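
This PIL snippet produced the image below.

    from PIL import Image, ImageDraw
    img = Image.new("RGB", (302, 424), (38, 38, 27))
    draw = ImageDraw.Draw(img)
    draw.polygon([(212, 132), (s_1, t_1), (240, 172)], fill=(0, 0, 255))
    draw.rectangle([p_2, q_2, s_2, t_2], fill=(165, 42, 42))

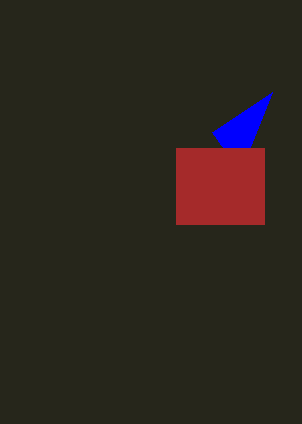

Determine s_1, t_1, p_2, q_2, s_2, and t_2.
s_1 = 272, t_1 = 92, p_2 = 176, q_2 = 148, s_2 = 264, t_2 = 224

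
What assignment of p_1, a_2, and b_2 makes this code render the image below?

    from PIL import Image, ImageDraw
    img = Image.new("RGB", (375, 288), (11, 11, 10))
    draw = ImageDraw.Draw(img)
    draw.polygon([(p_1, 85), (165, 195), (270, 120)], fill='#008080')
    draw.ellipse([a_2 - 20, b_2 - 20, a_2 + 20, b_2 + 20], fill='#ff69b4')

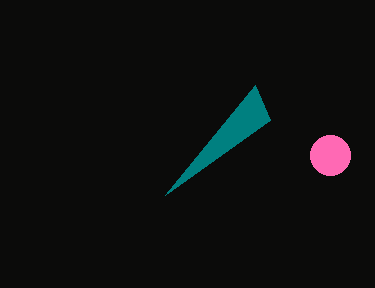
p_1 = 255
a_2 = 330
b_2 = 155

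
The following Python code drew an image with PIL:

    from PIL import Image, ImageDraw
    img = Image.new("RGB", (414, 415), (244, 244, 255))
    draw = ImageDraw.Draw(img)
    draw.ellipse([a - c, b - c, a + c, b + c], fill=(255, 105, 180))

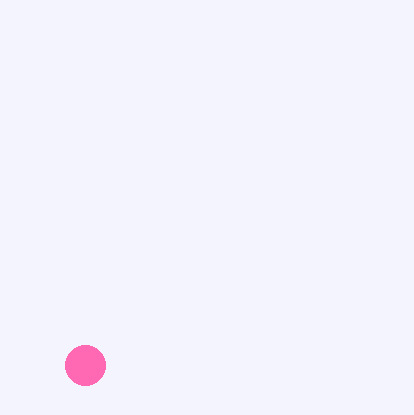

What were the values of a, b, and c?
a = 85; b = 365; c = 20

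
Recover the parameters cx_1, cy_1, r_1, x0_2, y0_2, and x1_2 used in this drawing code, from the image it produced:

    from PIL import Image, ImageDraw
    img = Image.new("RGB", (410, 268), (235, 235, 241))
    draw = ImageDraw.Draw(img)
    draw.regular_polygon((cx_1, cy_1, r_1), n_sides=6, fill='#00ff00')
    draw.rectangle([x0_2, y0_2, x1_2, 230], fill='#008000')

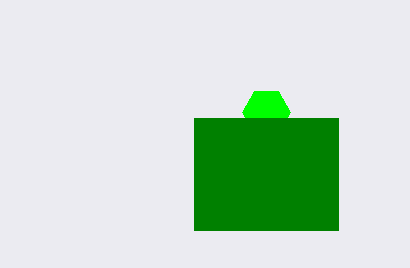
cx_1 = 266; cy_1 = 112; r_1 = 24; x0_2 = 194; y0_2 = 118; x1_2 = 338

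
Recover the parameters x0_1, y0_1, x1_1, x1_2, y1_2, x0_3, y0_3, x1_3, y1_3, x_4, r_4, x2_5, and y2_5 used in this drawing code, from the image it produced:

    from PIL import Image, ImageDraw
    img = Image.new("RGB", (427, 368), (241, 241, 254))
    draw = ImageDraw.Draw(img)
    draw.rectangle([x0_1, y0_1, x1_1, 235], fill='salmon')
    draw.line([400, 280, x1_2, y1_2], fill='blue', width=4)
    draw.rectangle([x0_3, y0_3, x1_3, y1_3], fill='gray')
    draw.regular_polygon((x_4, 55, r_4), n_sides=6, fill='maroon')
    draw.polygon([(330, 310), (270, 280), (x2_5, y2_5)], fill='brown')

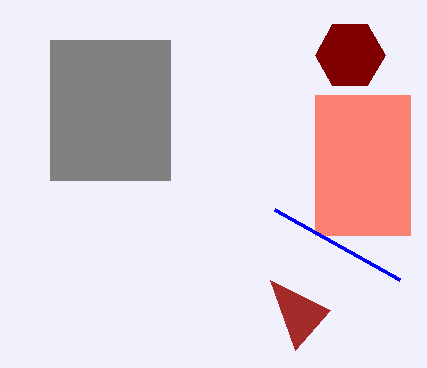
x0_1 = 315
y0_1 = 95
x1_1 = 410
x1_2 = 275
y1_2 = 210
x0_3 = 50
y0_3 = 40
x1_3 = 170
y1_3 = 180
x_4 = 350
r_4 = 35
x2_5 = 295
y2_5 = 350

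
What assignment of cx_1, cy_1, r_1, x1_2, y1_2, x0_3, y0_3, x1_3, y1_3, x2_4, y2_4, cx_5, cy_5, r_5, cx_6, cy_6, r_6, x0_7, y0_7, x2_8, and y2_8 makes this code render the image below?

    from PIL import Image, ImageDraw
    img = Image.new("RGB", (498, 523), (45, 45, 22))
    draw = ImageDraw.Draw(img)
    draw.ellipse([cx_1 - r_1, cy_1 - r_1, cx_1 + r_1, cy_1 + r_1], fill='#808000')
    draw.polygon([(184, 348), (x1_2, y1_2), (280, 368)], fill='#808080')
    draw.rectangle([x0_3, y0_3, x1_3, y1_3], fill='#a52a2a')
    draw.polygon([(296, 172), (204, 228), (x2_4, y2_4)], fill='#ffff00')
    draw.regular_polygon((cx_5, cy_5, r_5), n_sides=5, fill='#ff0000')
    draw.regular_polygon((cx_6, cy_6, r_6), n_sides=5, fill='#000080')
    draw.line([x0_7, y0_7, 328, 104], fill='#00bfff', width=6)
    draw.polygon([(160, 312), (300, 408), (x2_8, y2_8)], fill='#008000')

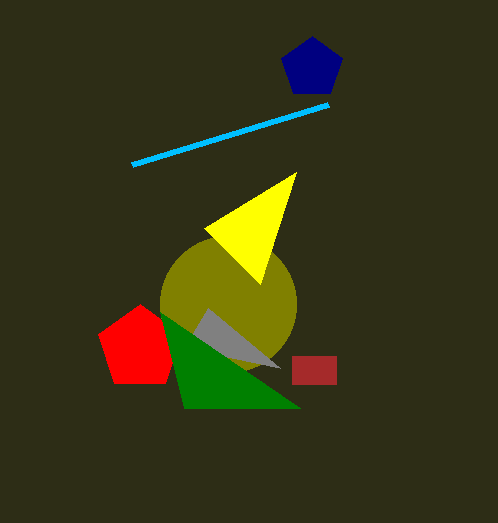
cx_1 = 228
cy_1 = 304
r_1 = 68
x1_2 = 208
y1_2 = 308
x0_3 = 292
y0_3 = 356
x1_3 = 336
y1_3 = 384
x2_4 = 260
y2_4 = 284
cx_5 = 140
cy_5 = 348
r_5 = 44
cx_6 = 312
cy_6 = 68
r_6 = 32
x0_7 = 132
y0_7 = 164
x2_8 = 184
y2_8 = 408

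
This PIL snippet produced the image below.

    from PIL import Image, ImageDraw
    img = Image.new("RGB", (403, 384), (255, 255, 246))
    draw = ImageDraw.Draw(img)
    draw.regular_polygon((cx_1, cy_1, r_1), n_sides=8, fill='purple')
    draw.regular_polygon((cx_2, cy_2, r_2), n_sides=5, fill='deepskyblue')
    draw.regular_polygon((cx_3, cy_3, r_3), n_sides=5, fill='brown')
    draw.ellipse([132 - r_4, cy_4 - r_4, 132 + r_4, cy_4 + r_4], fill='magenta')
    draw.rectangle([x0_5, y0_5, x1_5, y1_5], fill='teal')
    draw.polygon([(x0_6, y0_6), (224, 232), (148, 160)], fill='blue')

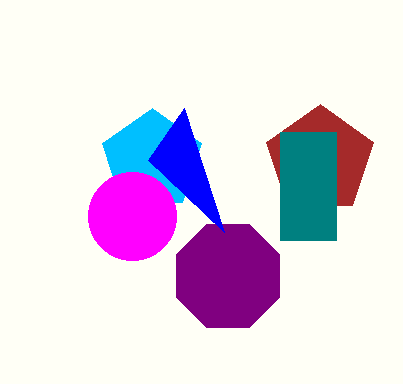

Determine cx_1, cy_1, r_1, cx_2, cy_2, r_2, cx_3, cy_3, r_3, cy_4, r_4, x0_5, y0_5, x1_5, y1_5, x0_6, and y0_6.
cx_1 = 228, cy_1 = 276, r_1 = 56, cx_2 = 152, cy_2 = 160, r_2 = 52, cx_3 = 320, cy_3 = 160, r_3 = 56, cy_4 = 216, r_4 = 44, x0_5 = 280, y0_5 = 132, x1_5 = 336, y1_5 = 240, x0_6 = 184, y0_6 = 108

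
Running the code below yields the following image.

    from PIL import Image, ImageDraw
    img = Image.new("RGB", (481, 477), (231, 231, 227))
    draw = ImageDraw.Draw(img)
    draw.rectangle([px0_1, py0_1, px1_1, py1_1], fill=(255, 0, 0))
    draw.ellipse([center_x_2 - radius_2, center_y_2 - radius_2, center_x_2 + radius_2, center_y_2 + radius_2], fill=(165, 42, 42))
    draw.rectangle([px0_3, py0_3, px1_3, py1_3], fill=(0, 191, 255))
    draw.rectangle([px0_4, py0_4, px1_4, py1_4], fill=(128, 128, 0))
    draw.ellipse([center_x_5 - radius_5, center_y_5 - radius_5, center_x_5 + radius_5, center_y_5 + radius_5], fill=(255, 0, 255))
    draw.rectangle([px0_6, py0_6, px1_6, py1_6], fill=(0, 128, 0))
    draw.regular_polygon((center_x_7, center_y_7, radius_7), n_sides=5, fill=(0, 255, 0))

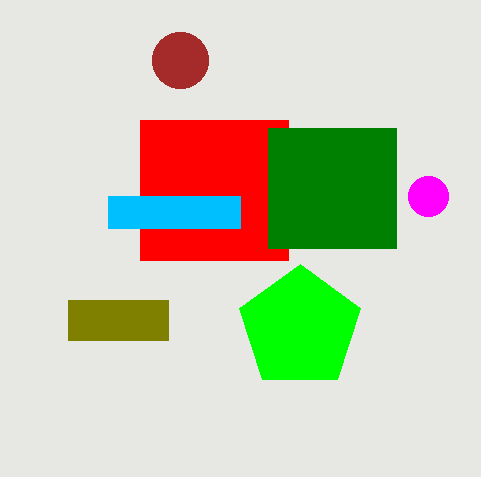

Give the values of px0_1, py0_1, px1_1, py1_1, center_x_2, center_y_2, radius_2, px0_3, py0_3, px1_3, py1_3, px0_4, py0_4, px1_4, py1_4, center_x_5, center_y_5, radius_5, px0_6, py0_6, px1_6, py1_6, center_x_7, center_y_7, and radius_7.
px0_1 = 140; py0_1 = 120; px1_1 = 288; py1_1 = 260; center_x_2 = 180; center_y_2 = 60; radius_2 = 28; px0_3 = 108; py0_3 = 196; px1_3 = 240; py1_3 = 228; px0_4 = 68; py0_4 = 300; px1_4 = 168; py1_4 = 340; center_x_5 = 428; center_y_5 = 196; radius_5 = 20; px0_6 = 268; py0_6 = 128; px1_6 = 396; py1_6 = 248; center_x_7 = 300; center_y_7 = 328; radius_7 = 64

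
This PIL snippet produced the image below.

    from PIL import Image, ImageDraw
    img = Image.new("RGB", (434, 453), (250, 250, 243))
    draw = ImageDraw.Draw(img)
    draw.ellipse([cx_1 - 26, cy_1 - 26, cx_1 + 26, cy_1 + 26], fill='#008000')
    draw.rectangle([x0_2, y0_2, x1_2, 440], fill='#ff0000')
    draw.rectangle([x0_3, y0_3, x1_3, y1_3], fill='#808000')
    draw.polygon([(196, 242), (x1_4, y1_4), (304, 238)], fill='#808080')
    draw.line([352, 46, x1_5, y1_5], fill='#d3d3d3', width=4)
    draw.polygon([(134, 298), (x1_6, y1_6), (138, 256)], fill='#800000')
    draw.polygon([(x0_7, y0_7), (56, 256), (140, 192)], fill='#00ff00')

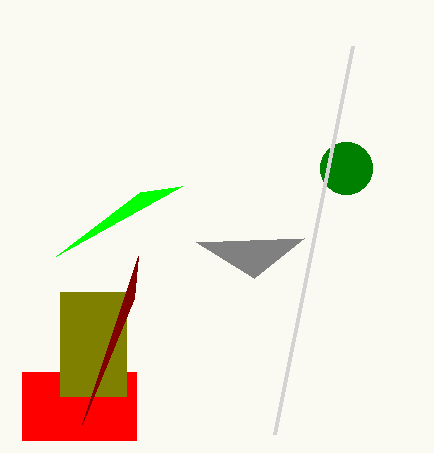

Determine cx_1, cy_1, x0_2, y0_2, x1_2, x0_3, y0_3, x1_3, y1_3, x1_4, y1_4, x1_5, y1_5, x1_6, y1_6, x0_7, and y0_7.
cx_1 = 346; cy_1 = 168; x0_2 = 22; y0_2 = 372; x1_2 = 136; x0_3 = 60; y0_3 = 292; x1_3 = 126; y1_3 = 396; x1_4 = 254; y1_4 = 278; x1_5 = 274; y1_5 = 434; x1_6 = 82; y1_6 = 424; x0_7 = 182; y0_7 = 186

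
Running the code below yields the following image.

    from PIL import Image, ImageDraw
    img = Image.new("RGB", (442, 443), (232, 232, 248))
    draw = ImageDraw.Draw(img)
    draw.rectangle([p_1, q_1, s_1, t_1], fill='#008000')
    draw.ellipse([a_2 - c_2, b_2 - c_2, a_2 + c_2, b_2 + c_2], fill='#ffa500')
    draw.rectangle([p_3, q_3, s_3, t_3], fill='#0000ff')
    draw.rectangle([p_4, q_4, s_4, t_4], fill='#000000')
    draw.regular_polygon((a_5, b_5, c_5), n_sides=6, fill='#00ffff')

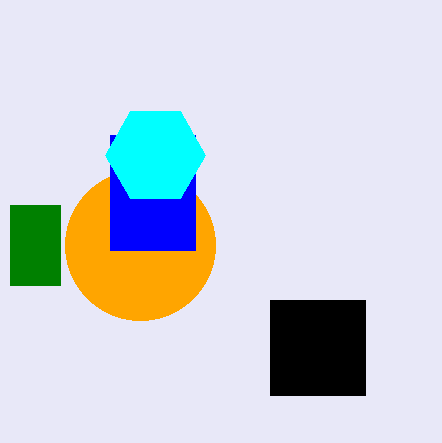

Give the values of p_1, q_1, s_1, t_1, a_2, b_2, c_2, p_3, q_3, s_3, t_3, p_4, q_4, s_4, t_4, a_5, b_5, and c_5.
p_1 = 10
q_1 = 205
s_1 = 60
t_1 = 285
a_2 = 140
b_2 = 245
c_2 = 75
p_3 = 110
q_3 = 135
s_3 = 195
t_3 = 250
p_4 = 270
q_4 = 300
s_4 = 365
t_4 = 395
a_5 = 155
b_5 = 155
c_5 = 50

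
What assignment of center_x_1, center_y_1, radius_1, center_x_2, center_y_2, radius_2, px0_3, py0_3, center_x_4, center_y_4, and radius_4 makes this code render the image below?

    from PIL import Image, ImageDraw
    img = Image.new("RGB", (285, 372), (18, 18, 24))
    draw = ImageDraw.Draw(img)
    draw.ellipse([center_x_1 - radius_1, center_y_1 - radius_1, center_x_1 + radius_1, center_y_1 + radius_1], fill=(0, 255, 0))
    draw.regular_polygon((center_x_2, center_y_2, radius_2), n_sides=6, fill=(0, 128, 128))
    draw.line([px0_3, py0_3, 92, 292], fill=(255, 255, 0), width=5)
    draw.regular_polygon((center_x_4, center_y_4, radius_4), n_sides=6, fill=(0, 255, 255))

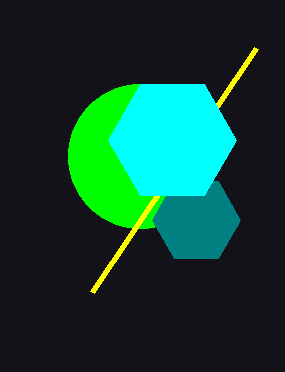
center_x_1 = 140, center_y_1 = 156, radius_1 = 72, center_x_2 = 196, center_y_2 = 220, radius_2 = 44, px0_3 = 256, py0_3 = 48, center_x_4 = 172, center_y_4 = 140, radius_4 = 64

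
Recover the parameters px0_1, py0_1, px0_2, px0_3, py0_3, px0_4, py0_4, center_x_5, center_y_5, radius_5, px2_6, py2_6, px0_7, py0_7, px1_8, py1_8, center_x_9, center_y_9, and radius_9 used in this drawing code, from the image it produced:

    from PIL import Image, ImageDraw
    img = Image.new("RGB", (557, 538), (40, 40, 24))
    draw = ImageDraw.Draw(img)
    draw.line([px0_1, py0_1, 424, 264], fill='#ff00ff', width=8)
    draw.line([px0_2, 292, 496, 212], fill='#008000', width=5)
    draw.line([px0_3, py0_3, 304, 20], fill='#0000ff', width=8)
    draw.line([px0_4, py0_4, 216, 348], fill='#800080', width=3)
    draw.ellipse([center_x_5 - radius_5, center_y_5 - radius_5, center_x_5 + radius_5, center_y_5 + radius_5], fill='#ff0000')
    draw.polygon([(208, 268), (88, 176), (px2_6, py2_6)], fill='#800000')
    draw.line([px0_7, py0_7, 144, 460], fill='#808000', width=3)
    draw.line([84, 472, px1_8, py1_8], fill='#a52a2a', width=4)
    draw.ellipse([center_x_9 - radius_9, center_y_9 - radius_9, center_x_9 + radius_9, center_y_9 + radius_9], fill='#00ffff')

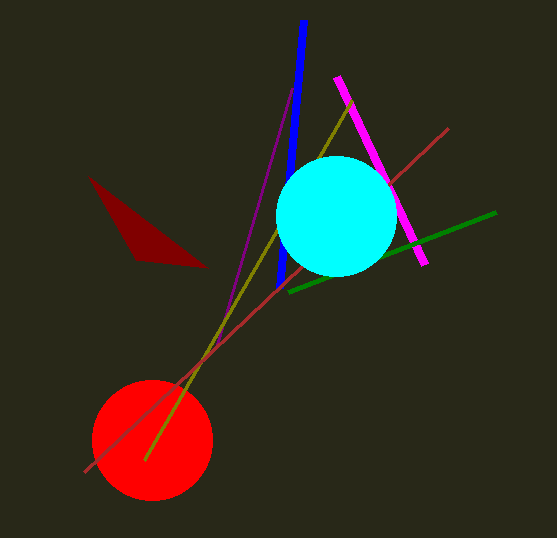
px0_1 = 336, py0_1 = 76, px0_2 = 288, px0_3 = 280, py0_3 = 288, px0_4 = 292, py0_4 = 88, center_x_5 = 152, center_y_5 = 440, radius_5 = 60, px2_6 = 136, py2_6 = 260, px0_7 = 352, py0_7 = 100, px1_8 = 448, py1_8 = 128, center_x_9 = 336, center_y_9 = 216, radius_9 = 60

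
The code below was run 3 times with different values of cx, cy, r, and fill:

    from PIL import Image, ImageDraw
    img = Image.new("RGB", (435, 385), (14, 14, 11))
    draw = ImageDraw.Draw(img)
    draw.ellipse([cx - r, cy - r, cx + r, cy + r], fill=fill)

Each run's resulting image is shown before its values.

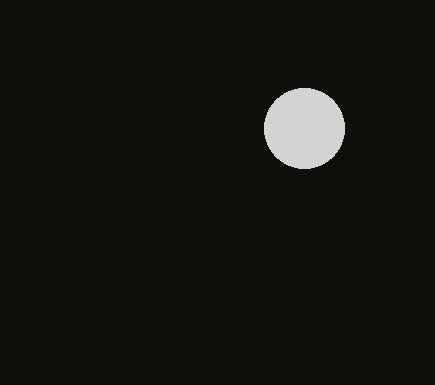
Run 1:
cx = 304
cy = 128
r = 40
fill = 'lightgray'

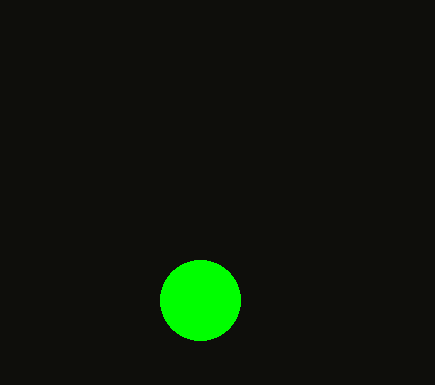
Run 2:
cx = 200, cy = 300, r = 40, fill = 'lime'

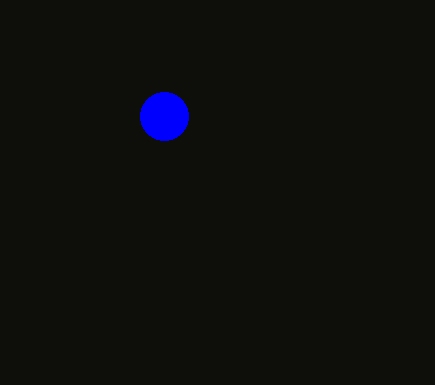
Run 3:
cx = 164
cy = 116
r = 24
fill = 'blue'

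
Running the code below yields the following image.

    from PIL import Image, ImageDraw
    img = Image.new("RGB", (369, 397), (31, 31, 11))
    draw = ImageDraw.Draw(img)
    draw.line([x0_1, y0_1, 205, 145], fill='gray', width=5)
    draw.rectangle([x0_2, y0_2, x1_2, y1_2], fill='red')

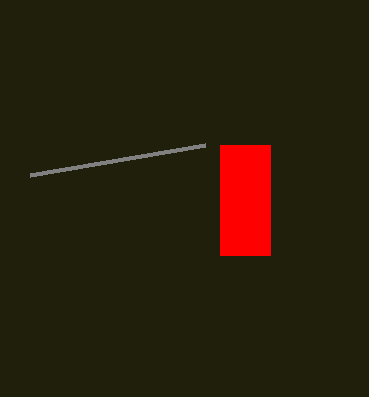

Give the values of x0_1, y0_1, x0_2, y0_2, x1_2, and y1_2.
x0_1 = 30, y0_1 = 175, x0_2 = 220, y0_2 = 145, x1_2 = 270, y1_2 = 255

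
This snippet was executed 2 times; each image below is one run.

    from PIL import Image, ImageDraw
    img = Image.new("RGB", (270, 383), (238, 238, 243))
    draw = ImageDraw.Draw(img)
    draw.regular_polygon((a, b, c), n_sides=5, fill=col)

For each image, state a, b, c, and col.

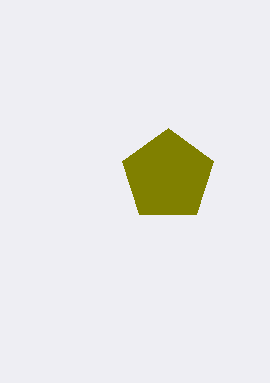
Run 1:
a = 168; b = 176; c = 48; col = 'olive'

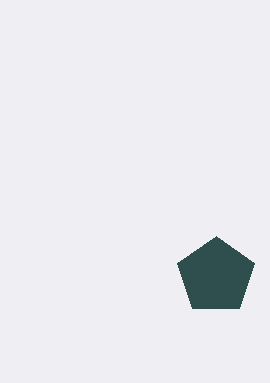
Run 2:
a = 216
b = 276
c = 40
col = 'darkslategray'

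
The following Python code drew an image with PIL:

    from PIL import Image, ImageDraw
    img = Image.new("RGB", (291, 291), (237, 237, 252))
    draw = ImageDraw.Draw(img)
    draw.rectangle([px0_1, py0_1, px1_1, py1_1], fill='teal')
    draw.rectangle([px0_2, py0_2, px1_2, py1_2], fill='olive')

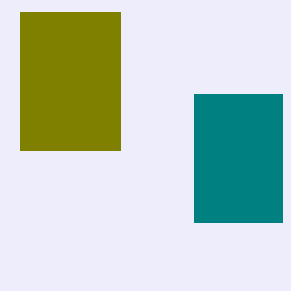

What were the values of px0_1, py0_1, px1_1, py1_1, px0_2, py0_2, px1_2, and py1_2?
px0_1 = 194, py0_1 = 94, px1_1 = 282, py1_1 = 222, px0_2 = 20, py0_2 = 12, px1_2 = 120, py1_2 = 150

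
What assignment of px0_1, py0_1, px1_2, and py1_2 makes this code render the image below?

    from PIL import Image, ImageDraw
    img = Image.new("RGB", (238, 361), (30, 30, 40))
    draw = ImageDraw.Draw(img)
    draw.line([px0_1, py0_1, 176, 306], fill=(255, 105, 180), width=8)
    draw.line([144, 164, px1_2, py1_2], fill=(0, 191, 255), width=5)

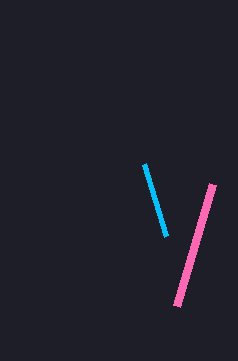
px0_1 = 212; py0_1 = 184; px1_2 = 166; py1_2 = 236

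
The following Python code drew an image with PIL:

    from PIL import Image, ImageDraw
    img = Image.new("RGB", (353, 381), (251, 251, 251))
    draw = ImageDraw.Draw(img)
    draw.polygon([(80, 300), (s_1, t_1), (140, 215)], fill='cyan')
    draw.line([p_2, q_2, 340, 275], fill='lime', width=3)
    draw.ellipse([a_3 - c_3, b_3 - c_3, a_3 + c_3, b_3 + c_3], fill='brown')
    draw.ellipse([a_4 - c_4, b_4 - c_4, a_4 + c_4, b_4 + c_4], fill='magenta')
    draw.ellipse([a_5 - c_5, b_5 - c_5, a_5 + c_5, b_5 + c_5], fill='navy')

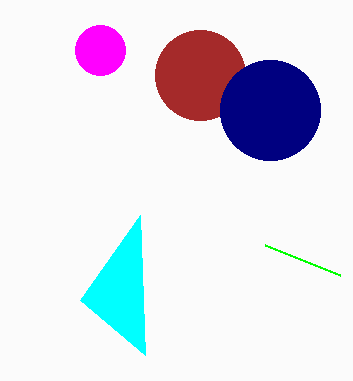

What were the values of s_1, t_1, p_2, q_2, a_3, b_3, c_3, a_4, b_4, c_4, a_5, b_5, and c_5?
s_1 = 145
t_1 = 355
p_2 = 265
q_2 = 245
a_3 = 200
b_3 = 75
c_3 = 45
a_4 = 100
b_4 = 50
c_4 = 25
a_5 = 270
b_5 = 110
c_5 = 50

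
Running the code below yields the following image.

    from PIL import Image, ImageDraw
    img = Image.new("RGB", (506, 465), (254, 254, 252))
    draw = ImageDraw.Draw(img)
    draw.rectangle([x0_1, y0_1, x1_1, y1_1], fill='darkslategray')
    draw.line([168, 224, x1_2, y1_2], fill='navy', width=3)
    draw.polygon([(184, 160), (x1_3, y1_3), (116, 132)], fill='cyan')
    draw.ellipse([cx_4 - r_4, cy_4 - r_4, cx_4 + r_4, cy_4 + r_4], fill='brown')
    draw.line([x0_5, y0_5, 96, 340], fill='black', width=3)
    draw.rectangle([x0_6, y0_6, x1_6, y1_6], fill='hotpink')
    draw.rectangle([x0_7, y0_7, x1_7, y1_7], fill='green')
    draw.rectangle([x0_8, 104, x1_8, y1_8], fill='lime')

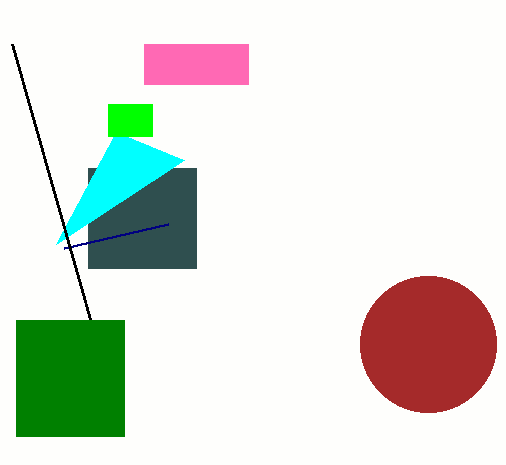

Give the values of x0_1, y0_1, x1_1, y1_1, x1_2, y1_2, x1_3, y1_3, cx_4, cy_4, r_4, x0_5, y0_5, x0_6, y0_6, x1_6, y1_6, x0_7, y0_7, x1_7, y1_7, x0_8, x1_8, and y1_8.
x0_1 = 88; y0_1 = 168; x1_1 = 196; y1_1 = 268; x1_2 = 64; y1_2 = 248; x1_3 = 56; y1_3 = 244; cx_4 = 428; cy_4 = 344; r_4 = 68; x0_5 = 12; y0_5 = 44; x0_6 = 144; y0_6 = 44; x1_6 = 248; y1_6 = 84; x0_7 = 16; y0_7 = 320; x1_7 = 124; y1_7 = 436; x0_8 = 108; x1_8 = 152; y1_8 = 136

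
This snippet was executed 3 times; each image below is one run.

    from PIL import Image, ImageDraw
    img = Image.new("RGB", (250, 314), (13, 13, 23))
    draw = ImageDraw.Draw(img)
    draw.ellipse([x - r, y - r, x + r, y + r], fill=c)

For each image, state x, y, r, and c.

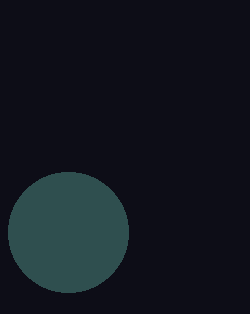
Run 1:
x = 68, y = 232, r = 60, c = 'darkslategray'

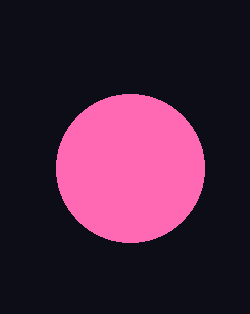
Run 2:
x = 130; y = 168; r = 74; c = 'hotpink'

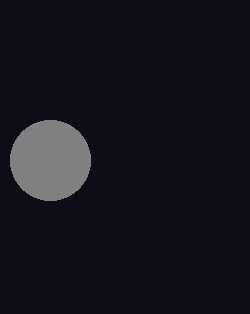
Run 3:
x = 50
y = 160
r = 40
c = 'gray'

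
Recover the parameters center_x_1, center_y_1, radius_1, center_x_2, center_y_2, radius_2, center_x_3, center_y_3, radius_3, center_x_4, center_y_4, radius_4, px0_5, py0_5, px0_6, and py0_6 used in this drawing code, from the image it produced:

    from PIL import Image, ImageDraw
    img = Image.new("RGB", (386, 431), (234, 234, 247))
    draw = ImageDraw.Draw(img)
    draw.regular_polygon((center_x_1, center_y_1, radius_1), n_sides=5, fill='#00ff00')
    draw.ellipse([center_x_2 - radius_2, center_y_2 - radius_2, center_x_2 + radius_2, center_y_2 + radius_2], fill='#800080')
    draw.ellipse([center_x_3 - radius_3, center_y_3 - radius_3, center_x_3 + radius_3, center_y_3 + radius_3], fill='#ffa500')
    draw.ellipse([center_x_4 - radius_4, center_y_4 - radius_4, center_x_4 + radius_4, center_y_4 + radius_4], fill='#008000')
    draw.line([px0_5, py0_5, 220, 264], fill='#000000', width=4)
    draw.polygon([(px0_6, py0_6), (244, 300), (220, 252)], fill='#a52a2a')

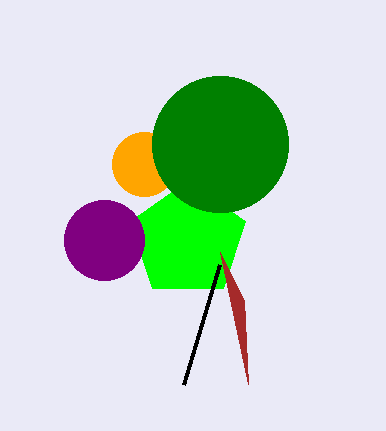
center_x_1 = 188
center_y_1 = 240
radius_1 = 60
center_x_2 = 104
center_y_2 = 240
radius_2 = 40
center_x_3 = 144
center_y_3 = 164
radius_3 = 32
center_x_4 = 220
center_y_4 = 144
radius_4 = 68
px0_5 = 184
py0_5 = 384
px0_6 = 248
py0_6 = 384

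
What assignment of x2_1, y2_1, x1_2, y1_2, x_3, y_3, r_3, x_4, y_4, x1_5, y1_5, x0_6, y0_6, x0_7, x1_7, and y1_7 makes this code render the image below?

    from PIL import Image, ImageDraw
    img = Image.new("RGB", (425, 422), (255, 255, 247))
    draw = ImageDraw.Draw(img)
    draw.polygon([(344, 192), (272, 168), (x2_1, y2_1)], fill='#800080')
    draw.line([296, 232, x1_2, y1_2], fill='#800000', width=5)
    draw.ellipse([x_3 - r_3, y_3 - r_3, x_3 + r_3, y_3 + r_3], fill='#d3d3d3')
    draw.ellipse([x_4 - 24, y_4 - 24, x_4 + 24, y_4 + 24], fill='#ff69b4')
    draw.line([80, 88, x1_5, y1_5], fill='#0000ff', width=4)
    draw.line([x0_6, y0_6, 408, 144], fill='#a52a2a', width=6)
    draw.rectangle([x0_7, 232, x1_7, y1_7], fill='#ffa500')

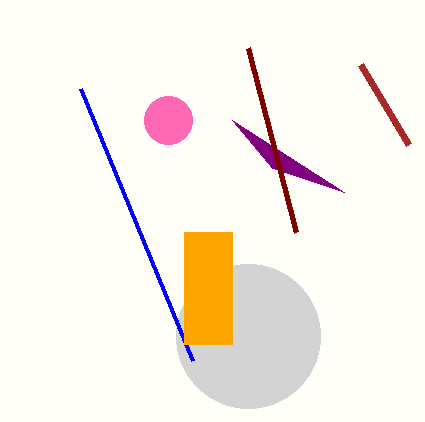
x2_1 = 232; y2_1 = 120; x1_2 = 248; y1_2 = 48; x_3 = 248; y_3 = 336; r_3 = 72; x_4 = 168; y_4 = 120; x1_5 = 192; y1_5 = 360; x0_6 = 360; y0_6 = 64; x0_7 = 184; x1_7 = 232; y1_7 = 344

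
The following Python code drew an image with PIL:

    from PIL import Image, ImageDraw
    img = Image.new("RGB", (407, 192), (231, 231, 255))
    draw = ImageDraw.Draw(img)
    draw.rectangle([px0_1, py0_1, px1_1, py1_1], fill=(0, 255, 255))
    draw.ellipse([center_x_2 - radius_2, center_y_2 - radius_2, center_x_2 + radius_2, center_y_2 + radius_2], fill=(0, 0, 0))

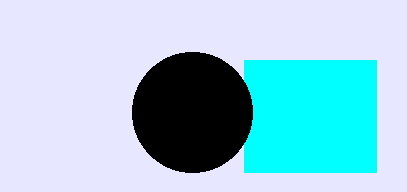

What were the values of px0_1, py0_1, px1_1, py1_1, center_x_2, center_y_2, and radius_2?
px0_1 = 244; py0_1 = 60; px1_1 = 376; py1_1 = 172; center_x_2 = 192; center_y_2 = 112; radius_2 = 60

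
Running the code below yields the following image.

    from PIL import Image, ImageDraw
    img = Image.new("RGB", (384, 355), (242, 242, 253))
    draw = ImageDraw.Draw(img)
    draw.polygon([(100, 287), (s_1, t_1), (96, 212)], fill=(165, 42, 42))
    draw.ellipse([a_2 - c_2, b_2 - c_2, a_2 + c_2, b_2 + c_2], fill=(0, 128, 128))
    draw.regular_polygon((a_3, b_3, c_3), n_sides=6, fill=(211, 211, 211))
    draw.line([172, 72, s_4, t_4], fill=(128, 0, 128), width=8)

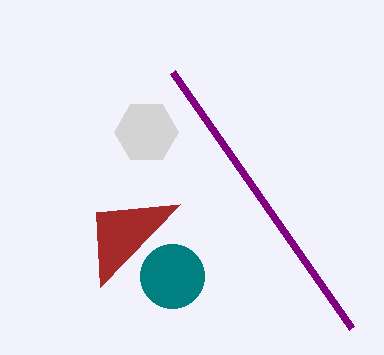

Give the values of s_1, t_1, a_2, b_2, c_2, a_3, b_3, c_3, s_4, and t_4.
s_1 = 180, t_1 = 204, a_2 = 172, b_2 = 276, c_2 = 32, a_3 = 146, b_3 = 132, c_3 = 32, s_4 = 351, t_4 = 328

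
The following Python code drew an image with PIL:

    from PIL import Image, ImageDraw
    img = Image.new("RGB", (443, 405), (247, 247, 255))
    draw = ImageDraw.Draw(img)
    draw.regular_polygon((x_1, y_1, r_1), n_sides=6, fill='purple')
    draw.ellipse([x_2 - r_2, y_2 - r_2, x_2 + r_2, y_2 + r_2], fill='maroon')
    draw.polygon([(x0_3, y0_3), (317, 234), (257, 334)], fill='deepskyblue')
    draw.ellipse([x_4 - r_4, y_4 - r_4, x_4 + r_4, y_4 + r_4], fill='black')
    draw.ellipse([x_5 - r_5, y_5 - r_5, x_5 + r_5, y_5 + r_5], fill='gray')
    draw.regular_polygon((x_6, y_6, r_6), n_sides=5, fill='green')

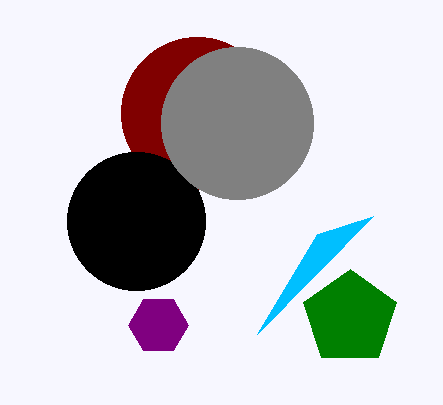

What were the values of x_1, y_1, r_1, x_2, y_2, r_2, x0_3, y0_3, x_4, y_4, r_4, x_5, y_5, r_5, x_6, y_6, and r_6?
x_1 = 158; y_1 = 325; r_1 = 30; x_2 = 197; y_2 = 113; r_2 = 76; x0_3 = 373; y0_3 = 216; x_4 = 136; y_4 = 221; r_4 = 69; x_5 = 237; y_5 = 123; r_5 = 76; x_6 = 350; y_6 = 318; r_6 = 49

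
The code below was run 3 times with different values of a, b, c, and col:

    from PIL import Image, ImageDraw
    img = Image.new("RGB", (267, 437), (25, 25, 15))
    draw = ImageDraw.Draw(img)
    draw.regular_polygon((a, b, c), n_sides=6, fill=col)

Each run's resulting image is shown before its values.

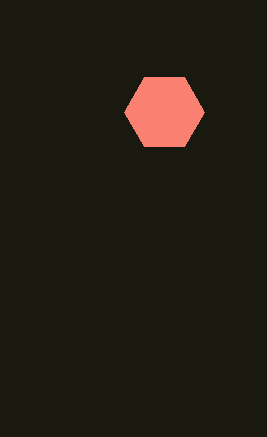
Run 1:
a = 164, b = 112, c = 40, col = 'salmon'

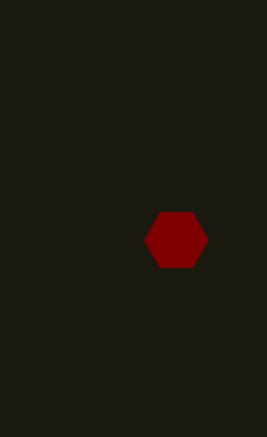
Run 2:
a = 176
b = 240
c = 32
col = 'maroon'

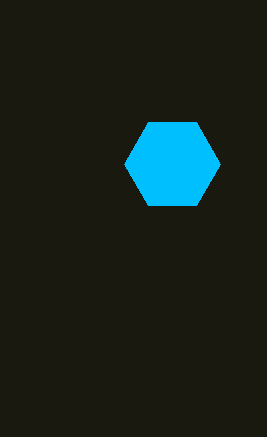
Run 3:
a = 172, b = 164, c = 48, col = 'deepskyblue'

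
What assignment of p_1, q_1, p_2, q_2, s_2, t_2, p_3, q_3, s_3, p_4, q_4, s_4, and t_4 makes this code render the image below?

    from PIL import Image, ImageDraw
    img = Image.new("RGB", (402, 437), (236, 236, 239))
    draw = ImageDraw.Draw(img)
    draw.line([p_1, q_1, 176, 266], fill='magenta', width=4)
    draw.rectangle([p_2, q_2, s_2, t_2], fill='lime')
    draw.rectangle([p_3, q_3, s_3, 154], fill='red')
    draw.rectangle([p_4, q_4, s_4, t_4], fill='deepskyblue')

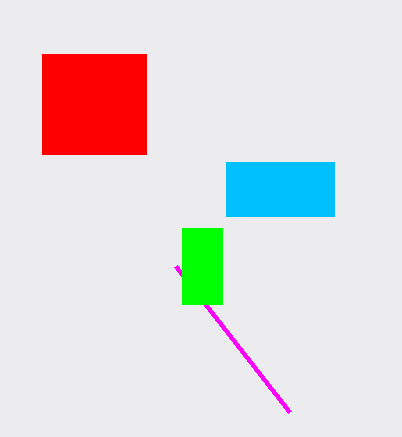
p_1 = 290, q_1 = 412, p_2 = 182, q_2 = 228, s_2 = 222, t_2 = 304, p_3 = 42, q_3 = 54, s_3 = 146, p_4 = 226, q_4 = 162, s_4 = 334, t_4 = 216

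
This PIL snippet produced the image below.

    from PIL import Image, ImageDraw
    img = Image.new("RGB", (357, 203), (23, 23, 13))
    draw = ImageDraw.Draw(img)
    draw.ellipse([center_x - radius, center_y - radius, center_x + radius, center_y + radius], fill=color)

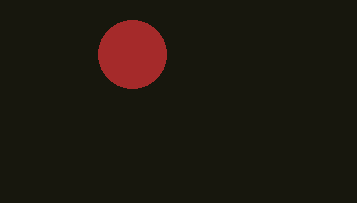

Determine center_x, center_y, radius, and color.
center_x = 132
center_y = 54
radius = 34
color = 'brown'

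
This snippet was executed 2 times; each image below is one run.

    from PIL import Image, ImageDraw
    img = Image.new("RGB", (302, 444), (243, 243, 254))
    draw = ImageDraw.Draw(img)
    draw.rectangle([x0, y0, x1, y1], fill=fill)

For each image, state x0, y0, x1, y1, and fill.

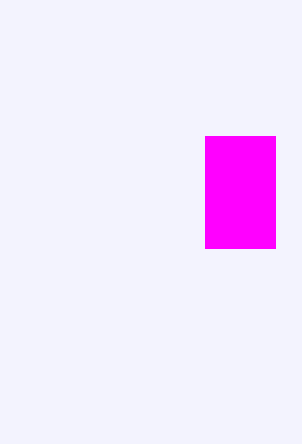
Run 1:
x0 = 205, y0 = 136, x1 = 275, y1 = 248, fill = 'magenta'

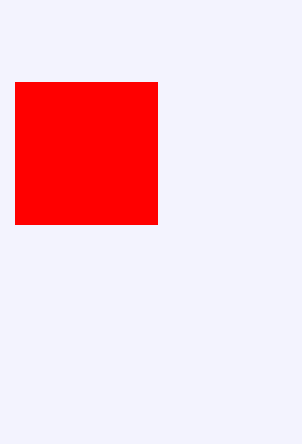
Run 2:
x0 = 15
y0 = 82
x1 = 157
y1 = 224
fill = 'red'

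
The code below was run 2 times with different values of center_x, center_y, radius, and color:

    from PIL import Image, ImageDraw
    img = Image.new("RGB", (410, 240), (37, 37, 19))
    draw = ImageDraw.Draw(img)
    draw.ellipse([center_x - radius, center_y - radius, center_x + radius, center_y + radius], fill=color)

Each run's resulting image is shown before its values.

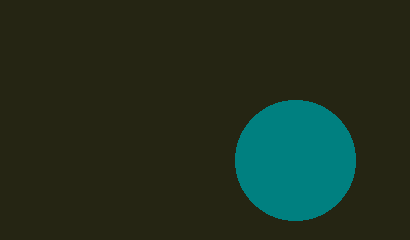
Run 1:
center_x = 295; center_y = 160; radius = 60; color = 'teal'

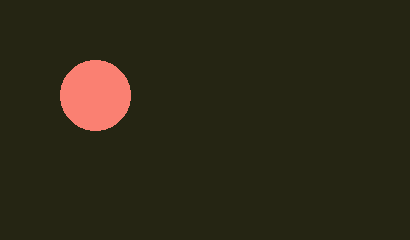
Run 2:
center_x = 95, center_y = 95, radius = 35, color = 'salmon'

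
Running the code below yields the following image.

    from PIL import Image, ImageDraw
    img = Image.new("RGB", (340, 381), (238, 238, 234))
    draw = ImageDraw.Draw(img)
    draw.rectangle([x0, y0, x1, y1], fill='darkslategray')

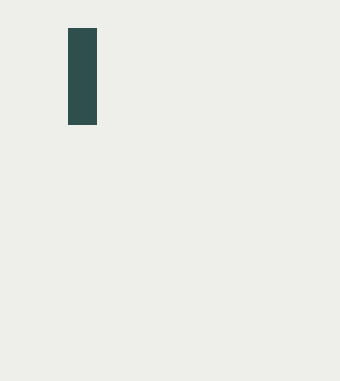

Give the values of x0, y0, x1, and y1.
x0 = 68
y0 = 28
x1 = 96
y1 = 124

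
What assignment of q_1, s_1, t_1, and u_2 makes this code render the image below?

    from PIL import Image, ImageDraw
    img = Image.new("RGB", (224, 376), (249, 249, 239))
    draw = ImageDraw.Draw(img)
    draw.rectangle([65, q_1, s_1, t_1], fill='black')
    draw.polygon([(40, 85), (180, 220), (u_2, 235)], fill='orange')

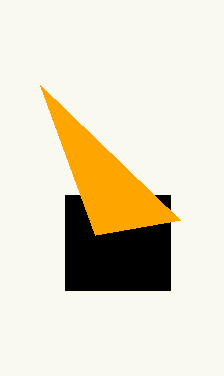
q_1 = 195
s_1 = 170
t_1 = 290
u_2 = 95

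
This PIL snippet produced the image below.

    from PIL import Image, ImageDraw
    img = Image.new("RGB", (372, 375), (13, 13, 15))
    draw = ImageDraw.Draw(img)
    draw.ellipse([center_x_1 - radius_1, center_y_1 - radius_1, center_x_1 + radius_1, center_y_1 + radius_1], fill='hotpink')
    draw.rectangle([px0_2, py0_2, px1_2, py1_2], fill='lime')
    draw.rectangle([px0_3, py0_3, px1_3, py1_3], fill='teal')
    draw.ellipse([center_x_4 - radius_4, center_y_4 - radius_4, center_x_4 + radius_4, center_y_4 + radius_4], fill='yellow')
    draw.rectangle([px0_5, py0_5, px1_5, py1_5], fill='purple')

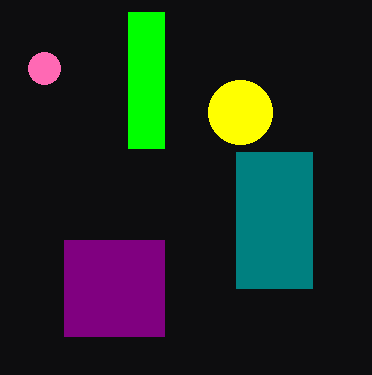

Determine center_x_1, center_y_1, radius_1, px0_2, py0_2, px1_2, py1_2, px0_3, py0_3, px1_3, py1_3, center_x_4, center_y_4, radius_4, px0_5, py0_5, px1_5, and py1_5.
center_x_1 = 44, center_y_1 = 68, radius_1 = 16, px0_2 = 128, py0_2 = 12, px1_2 = 164, py1_2 = 148, px0_3 = 236, py0_3 = 152, px1_3 = 312, py1_3 = 288, center_x_4 = 240, center_y_4 = 112, radius_4 = 32, px0_5 = 64, py0_5 = 240, px1_5 = 164, py1_5 = 336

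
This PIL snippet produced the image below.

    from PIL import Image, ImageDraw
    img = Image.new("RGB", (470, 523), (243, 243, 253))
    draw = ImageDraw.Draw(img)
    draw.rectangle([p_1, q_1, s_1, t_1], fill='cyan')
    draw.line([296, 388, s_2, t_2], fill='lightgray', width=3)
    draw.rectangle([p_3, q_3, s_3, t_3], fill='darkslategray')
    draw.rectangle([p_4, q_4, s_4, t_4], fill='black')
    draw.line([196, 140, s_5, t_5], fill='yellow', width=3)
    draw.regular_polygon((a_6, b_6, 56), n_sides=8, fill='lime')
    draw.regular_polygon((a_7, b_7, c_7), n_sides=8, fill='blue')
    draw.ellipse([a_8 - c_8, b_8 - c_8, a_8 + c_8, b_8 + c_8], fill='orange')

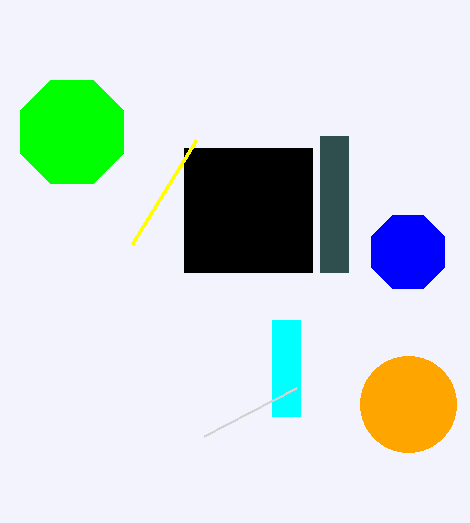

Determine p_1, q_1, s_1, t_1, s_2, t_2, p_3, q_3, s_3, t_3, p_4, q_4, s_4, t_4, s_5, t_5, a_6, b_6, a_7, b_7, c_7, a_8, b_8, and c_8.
p_1 = 272; q_1 = 320; s_1 = 300; t_1 = 416; s_2 = 204; t_2 = 436; p_3 = 320; q_3 = 136; s_3 = 348; t_3 = 272; p_4 = 184; q_4 = 148; s_4 = 312; t_4 = 272; s_5 = 132; t_5 = 244; a_6 = 72; b_6 = 132; a_7 = 408; b_7 = 252; c_7 = 40; a_8 = 408; b_8 = 404; c_8 = 48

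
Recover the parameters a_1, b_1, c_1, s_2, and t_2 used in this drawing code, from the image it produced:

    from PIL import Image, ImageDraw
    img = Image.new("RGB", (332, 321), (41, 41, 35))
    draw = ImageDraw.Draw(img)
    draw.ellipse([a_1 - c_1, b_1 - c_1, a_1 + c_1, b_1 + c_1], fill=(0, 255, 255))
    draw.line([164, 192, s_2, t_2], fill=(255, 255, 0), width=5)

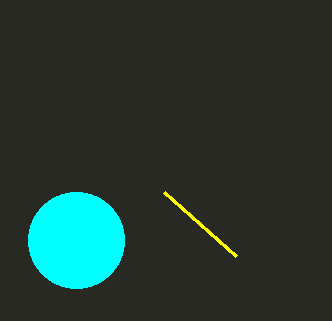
a_1 = 76
b_1 = 240
c_1 = 48
s_2 = 236
t_2 = 256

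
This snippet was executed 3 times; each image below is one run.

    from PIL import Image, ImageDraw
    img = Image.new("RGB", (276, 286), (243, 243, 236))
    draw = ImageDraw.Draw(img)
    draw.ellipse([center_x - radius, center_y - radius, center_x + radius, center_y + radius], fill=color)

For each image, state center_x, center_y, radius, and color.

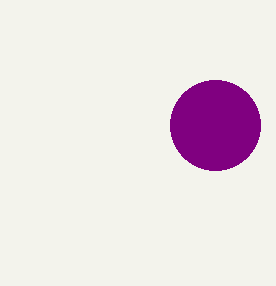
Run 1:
center_x = 215; center_y = 125; radius = 45; color = 'purple'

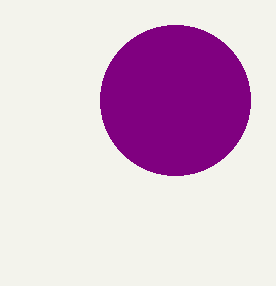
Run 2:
center_x = 175; center_y = 100; radius = 75; color = 'purple'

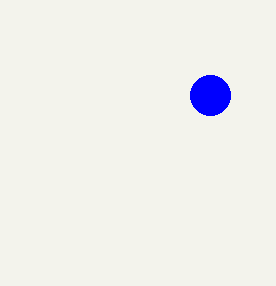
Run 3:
center_x = 210
center_y = 95
radius = 20
color = 'blue'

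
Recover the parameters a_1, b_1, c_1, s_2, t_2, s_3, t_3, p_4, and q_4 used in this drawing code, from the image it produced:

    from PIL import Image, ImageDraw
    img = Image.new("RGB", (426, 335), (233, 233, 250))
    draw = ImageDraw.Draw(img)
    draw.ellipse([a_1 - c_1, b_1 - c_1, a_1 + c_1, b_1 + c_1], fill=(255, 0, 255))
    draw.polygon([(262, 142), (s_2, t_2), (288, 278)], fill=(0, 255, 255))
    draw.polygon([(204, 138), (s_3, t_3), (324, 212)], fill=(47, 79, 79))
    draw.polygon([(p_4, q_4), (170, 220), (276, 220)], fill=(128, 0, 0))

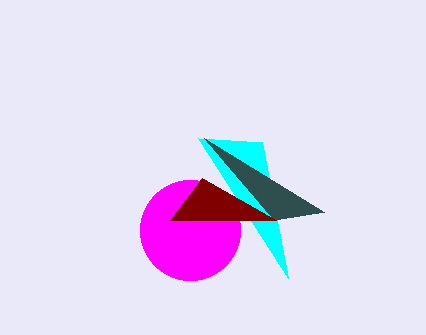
a_1 = 190
b_1 = 230
c_1 = 50
s_2 = 198
t_2 = 138
s_3 = 274
t_3 = 220
p_4 = 202
q_4 = 178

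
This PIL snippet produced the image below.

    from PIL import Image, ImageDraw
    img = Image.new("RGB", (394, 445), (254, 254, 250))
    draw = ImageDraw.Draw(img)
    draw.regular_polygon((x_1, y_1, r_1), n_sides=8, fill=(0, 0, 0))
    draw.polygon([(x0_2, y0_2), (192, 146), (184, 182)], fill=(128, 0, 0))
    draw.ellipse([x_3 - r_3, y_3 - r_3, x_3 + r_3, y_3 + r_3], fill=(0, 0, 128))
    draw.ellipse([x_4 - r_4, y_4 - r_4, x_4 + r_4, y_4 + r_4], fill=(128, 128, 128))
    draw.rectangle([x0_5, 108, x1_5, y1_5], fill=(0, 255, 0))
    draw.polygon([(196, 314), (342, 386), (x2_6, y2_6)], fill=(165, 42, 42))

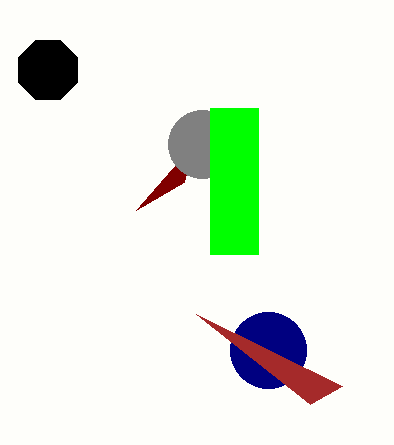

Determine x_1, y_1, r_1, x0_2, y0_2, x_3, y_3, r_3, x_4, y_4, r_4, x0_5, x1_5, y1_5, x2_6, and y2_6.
x_1 = 48
y_1 = 70
r_1 = 32
x0_2 = 136
y0_2 = 210
x_3 = 268
y_3 = 350
r_3 = 38
x_4 = 202
y_4 = 144
r_4 = 34
x0_5 = 210
x1_5 = 258
y1_5 = 254
x2_6 = 310
y2_6 = 404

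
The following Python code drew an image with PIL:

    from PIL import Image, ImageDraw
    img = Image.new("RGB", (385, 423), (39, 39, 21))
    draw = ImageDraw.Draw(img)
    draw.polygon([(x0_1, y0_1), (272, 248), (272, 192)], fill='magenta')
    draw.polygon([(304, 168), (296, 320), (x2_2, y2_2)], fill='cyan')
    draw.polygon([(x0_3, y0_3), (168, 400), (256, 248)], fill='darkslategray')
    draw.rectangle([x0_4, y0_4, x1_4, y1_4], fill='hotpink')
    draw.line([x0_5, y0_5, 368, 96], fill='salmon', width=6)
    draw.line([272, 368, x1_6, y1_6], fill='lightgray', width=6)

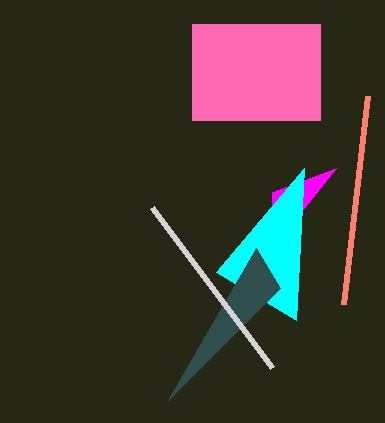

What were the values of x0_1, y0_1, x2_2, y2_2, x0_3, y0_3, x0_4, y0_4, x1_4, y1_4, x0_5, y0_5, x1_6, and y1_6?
x0_1 = 336
y0_1 = 168
x2_2 = 216
y2_2 = 272
x0_3 = 280
y0_3 = 288
x0_4 = 192
y0_4 = 24
x1_4 = 320
y1_4 = 120
x0_5 = 344
y0_5 = 304
x1_6 = 152
y1_6 = 208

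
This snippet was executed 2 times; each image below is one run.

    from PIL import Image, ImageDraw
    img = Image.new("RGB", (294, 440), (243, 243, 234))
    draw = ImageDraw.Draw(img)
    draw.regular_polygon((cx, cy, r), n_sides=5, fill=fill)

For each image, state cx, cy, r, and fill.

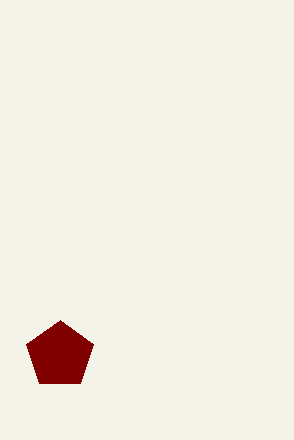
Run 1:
cx = 60
cy = 355
r = 35
fill = 'maroon'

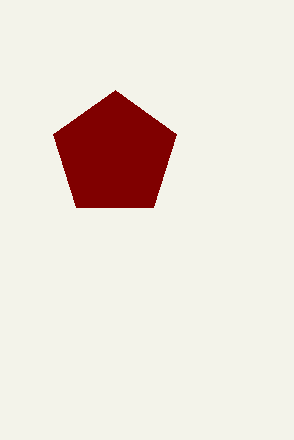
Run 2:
cx = 115, cy = 155, r = 65, fill = 'maroon'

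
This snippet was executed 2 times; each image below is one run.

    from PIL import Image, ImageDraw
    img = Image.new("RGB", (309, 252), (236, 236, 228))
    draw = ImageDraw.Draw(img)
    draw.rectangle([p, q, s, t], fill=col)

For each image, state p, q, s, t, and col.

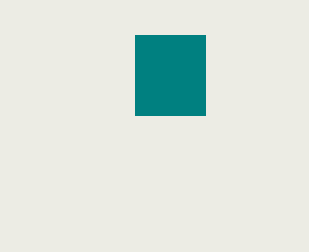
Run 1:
p = 135, q = 35, s = 205, t = 115, col = 'teal'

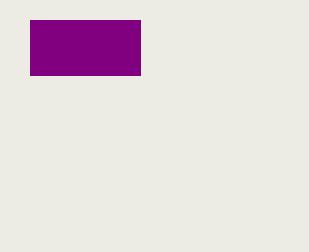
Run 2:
p = 30
q = 20
s = 140
t = 75
col = 'purple'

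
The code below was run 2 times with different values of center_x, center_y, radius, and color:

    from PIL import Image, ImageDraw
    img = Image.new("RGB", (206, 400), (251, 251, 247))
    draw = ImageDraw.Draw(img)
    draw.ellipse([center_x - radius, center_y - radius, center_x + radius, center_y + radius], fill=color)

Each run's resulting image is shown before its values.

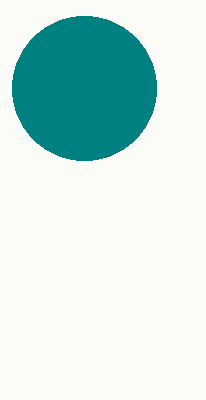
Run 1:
center_x = 84; center_y = 88; radius = 72; color = 'teal'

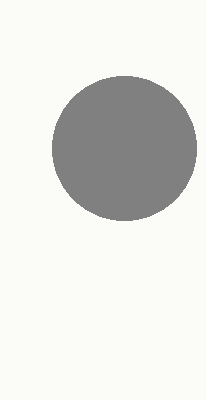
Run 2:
center_x = 124
center_y = 148
radius = 72
color = 'gray'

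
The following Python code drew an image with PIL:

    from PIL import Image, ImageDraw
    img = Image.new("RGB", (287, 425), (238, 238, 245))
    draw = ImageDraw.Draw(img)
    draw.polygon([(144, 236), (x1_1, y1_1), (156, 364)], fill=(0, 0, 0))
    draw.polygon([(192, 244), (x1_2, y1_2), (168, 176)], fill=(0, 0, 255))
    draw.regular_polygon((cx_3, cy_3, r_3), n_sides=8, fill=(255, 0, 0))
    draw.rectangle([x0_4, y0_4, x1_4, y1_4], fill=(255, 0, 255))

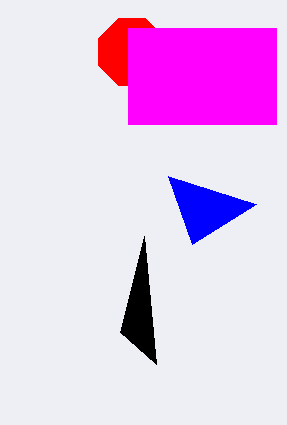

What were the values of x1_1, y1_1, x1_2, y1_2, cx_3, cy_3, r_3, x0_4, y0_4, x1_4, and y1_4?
x1_1 = 120, y1_1 = 332, x1_2 = 256, y1_2 = 204, cx_3 = 132, cy_3 = 52, r_3 = 36, x0_4 = 128, y0_4 = 28, x1_4 = 276, y1_4 = 124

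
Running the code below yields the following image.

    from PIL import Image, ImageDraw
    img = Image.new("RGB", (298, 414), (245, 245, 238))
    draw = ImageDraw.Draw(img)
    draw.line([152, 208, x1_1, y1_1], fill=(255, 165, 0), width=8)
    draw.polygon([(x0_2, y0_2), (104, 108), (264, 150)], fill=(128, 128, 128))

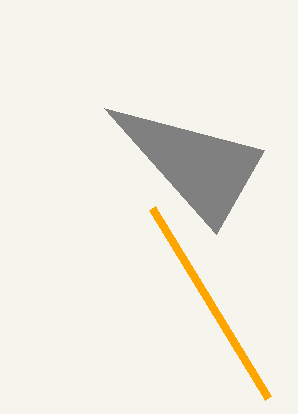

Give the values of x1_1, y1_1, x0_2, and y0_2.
x1_1 = 268, y1_1 = 398, x0_2 = 216, y0_2 = 234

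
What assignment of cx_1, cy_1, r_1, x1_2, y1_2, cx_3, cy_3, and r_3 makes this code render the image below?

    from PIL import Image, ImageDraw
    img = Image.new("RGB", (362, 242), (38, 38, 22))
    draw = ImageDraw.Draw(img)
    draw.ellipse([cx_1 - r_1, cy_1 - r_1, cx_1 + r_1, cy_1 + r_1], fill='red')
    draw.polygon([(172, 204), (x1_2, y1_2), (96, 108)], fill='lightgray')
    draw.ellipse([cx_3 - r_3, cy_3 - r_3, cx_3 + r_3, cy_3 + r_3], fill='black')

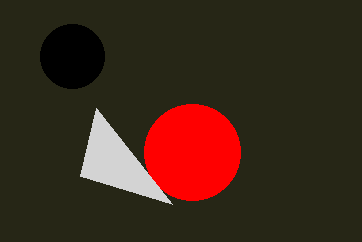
cx_1 = 192; cy_1 = 152; r_1 = 48; x1_2 = 80; y1_2 = 176; cx_3 = 72; cy_3 = 56; r_3 = 32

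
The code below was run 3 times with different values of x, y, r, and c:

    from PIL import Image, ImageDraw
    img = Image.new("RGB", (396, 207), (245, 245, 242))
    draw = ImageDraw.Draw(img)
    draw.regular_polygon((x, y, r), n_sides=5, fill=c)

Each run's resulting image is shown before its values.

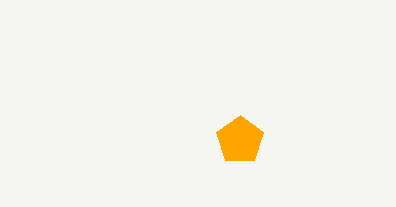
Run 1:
x = 240
y = 140
r = 25
c = 'orange'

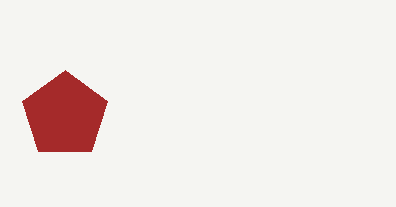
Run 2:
x = 65
y = 115
r = 45
c = 'brown'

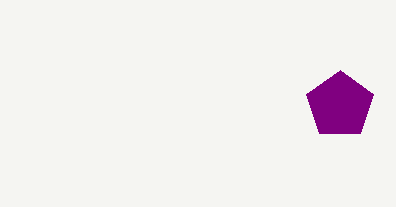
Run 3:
x = 340; y = 105; r = 35; c = 'purple'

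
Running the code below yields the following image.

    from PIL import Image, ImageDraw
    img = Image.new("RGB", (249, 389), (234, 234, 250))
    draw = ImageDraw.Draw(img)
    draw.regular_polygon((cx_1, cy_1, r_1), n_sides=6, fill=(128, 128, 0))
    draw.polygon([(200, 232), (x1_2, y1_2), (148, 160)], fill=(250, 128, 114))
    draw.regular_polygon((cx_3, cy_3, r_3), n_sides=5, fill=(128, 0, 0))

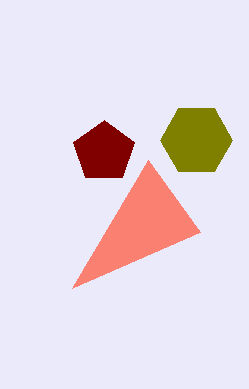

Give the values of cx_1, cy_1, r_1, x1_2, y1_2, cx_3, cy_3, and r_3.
cx_1 = 196, cy_1 = 140, r_1 = 36, x1_2 = 72, y1_2 = 288, cx_3 = 104, cy_3 = 152, r_3 = 32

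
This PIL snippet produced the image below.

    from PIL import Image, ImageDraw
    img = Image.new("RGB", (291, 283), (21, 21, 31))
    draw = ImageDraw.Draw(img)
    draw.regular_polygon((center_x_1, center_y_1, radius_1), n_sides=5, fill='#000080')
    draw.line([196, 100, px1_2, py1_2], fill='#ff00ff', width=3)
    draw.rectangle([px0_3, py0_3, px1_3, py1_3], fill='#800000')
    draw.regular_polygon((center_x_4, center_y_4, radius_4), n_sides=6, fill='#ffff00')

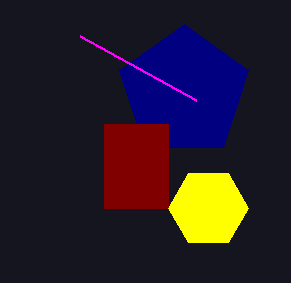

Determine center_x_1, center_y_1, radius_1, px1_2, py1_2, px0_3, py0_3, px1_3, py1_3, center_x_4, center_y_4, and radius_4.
center_x_1 = 184; center_y_1 = 92; radius_1 = 68; px1_2 = 80; py1_2 = 36; px0_3 = 104; py0_3 = 124; px1_3 = 168; py1_3 = 208; center_x_4 = 208; center_y_4 = 208; radius_4 = 40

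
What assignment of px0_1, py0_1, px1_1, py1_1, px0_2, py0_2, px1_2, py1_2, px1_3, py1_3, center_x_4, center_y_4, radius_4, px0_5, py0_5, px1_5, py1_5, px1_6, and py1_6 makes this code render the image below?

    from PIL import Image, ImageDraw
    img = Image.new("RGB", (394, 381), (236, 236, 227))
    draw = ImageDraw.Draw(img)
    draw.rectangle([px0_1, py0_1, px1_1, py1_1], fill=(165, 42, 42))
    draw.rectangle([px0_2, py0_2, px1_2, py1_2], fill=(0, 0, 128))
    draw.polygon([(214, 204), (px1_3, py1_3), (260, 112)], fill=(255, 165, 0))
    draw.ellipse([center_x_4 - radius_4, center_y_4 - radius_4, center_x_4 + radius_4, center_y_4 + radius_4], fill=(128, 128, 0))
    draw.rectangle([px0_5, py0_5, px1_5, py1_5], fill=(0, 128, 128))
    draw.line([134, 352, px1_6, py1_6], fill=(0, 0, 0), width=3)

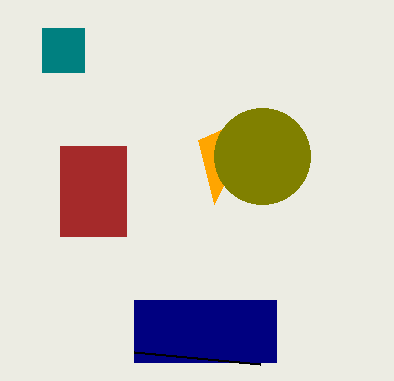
px0_1 = 60, py0_1 = 146, px1_1 = 126, py1_1 = 236, px0_2 = 134, py0_2 = 300, px1_2 = 276, py1_2 = 362, px1_3 = 198, py1_3 = 140, center_x_4 = 262, center_y_4 = 156, radius_4 = 48, px0_5 = 42, py0_5 = 28, px1_5 = 84, py1_5 = 72, px1_6 = 260, py1_6 = 364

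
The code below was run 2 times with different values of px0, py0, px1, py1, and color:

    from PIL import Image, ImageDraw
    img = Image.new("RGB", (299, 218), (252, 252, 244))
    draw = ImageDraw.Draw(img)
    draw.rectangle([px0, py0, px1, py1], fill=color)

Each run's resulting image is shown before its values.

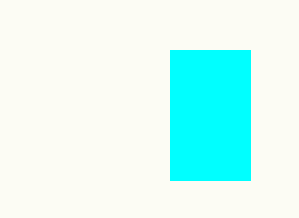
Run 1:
px0 = 170, py0 = 50, px1 = 250, py1 = 180, color = 'cyan'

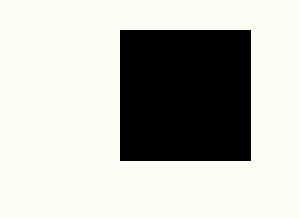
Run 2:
px0 = 120
py0 = 30
px1 = 250
py1 = 160
color = 'black'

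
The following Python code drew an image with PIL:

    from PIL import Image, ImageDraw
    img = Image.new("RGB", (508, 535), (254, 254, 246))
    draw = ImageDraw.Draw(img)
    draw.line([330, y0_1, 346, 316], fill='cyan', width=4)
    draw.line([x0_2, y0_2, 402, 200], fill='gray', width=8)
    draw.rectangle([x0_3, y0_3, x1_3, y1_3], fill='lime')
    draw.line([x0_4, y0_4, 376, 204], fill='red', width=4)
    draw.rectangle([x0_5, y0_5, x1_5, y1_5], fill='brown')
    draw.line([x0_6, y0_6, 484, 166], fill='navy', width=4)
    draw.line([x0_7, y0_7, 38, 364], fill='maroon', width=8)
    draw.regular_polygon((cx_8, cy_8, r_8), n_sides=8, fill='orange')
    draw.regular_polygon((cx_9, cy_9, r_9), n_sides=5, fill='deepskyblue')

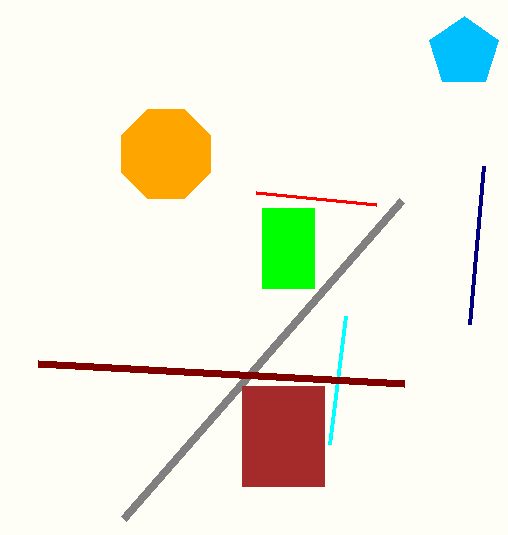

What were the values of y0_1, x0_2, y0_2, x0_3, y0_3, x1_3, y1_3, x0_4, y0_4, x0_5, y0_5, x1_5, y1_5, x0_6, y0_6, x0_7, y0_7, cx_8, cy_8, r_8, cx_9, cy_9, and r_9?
y0_1 = 444
x0_2 = 124
y0_2 = 518
x0_3 = 262
y0_3 = 208
x1_3 = 314
y1_3 = 288
x0_4 = 256
y0_4 = 192
x0_5 = 242
y0_5 = 386
x1_5 = 324
y1_5 = 486
x0_6 = 470
y0_6 = 324
x0_7 = 404
y0_7 = 384
cx_8 = 166
cy_8 = 154
r_8 = 48
cx_9 = 464
cy_9 = 52
r_9 = 36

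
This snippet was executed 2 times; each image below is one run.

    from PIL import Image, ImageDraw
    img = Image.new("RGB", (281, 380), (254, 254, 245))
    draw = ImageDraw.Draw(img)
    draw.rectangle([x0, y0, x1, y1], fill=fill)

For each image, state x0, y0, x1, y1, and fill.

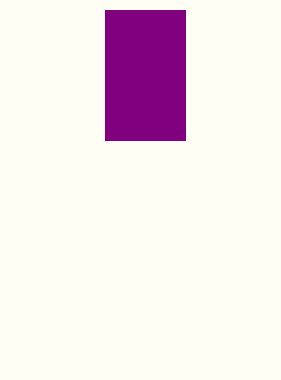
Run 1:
x0 = 105; y0 = 10; x1 = 185; y1 = 140; fill = 'purple'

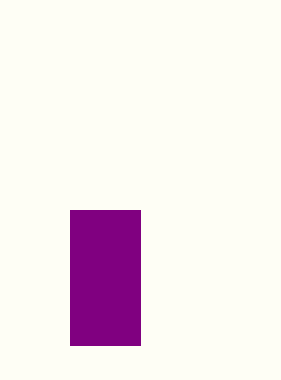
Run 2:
x0 = 70; y0 = 210; x1 = 140; y1 = 345; fill = 'purple'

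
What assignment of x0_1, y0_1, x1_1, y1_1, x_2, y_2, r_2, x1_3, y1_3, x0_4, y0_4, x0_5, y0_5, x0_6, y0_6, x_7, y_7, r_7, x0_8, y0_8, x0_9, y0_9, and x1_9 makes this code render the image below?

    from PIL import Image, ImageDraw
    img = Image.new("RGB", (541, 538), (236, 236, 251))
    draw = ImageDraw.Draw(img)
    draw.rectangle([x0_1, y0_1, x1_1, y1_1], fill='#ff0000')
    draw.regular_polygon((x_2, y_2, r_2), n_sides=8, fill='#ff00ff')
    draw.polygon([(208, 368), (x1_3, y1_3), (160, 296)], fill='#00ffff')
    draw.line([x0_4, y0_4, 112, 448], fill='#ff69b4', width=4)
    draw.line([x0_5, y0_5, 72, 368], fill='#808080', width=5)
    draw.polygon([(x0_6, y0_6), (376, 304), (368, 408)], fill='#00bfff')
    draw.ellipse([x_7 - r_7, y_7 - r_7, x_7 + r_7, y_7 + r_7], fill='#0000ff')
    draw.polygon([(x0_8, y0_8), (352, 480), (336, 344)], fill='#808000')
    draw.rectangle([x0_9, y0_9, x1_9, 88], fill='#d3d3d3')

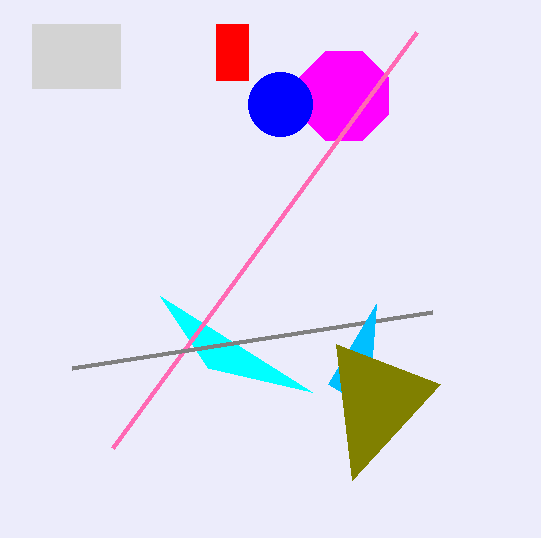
x0_1 = 216, y0_1 = 24, x1_1 = 248, y1_1 = 80, x_2 = 344, y_2 = 96, r_2 = 48, x1_3 = 312, y1_3 = 392, x0_4 = 416, y0_4 = 32, x0_5 = 432, y0_5 = 312, x0_6 = 328, y0_6 = 384, x_7 = 280, y_7 = 104, r_7 = 32, x0_8 = 440, y0_8 = 384, x0_9 = 32, y0_9 = 24, x1_9 = 120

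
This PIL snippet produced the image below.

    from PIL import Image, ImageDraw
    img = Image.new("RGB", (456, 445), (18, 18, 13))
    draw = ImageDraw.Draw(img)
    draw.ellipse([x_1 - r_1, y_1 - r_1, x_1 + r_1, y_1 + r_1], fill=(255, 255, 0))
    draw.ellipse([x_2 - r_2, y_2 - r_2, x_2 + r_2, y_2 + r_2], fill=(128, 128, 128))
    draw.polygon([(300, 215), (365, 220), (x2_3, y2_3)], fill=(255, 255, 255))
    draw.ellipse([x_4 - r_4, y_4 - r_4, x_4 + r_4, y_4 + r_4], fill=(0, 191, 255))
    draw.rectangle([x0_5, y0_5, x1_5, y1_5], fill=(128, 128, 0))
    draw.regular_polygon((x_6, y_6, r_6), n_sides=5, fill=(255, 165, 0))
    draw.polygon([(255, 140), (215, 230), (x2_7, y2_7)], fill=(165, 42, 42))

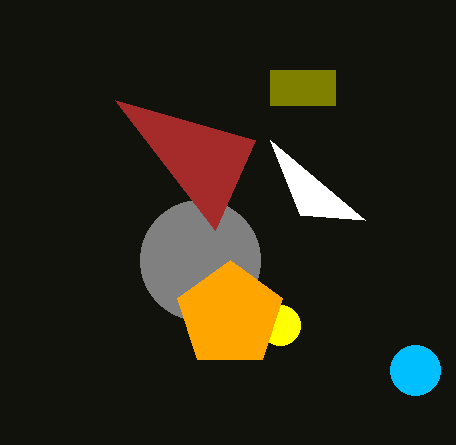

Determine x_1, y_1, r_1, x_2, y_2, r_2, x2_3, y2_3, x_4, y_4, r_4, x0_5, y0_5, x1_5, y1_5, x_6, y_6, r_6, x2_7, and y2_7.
x_1 = 280, y_1 = 325, r_1 = 20, x_2 = 200, y_2 = 260, r_2 = 60, x2_3 = 270, y2_3 = 140, x_4 = 415, y_4 = 370, r_4 = 25, x0_5 = 270, y0_5 = 70, x1_5 = 335, y1_5 = 105, x_6 = 230, y_6 = 315, r_6 = 55, x2_7 = 115, y2_7 = 100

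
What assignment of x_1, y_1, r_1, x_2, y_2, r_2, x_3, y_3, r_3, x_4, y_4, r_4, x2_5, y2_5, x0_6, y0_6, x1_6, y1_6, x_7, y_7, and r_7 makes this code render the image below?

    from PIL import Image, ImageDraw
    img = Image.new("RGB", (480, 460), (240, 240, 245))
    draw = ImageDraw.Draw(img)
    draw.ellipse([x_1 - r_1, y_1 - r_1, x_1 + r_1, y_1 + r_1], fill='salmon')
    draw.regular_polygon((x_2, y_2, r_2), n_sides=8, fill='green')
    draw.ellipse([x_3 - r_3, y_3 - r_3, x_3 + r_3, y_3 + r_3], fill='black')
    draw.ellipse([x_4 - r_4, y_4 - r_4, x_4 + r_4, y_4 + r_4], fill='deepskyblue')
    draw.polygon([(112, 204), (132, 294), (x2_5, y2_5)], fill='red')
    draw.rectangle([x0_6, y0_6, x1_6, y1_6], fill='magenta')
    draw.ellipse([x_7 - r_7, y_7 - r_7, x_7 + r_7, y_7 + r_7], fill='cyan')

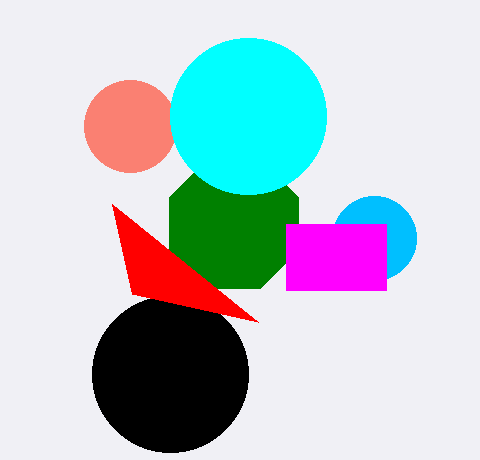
x_1 = 130, y_1 = 126, r_1 = 46, x_2 = 234, y_2 = 224, r_2 = 70, x_3 = 170, y_3 = 374, r_3 = 78, x_4 = 374, y_4 = 238, r_4 = 42, x2_5 = 258, y2_5 = 322, x0_6 = 286, y0_6 = 224, x1_6 = 386, y1_6 = 290, x_7 = 248, y_7 = 116, r_7 = 78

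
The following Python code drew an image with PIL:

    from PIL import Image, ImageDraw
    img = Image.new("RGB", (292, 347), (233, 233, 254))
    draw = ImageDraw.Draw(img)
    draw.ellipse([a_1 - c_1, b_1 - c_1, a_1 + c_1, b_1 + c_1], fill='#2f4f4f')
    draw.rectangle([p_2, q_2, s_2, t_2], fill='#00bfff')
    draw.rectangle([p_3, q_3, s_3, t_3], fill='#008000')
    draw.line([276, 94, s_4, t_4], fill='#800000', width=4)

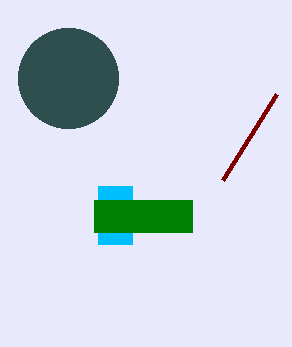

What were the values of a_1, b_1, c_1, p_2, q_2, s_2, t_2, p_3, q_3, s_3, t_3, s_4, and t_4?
a_1 = 68, b_1 = 78, c_1 = 50, p_2 = 98, q_2 = 186, s_2 = 132, t_2 = 244, p_3 = 94, q_3 = 200, s_3 = 192, t_3 = 232, s_4 = 222, t_4 = 180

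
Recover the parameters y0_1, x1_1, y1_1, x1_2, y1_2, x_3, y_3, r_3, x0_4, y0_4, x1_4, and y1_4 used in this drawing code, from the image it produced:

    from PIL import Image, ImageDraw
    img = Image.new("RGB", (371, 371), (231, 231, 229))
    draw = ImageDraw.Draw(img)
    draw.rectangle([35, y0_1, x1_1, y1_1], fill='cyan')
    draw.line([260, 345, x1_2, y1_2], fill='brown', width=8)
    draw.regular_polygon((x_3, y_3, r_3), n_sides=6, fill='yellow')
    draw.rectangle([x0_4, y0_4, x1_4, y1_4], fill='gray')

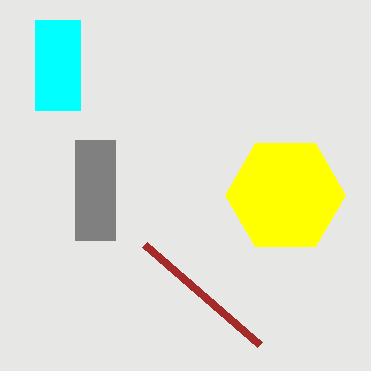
y0_1 = 20, x1_1 = 80, y1_1 = 110, x1_2 = 145, y1_2 = 245, x_3 = 285, y_3 = 195, r_3 = 60, x0_4 = 75, y0_4 = 140, x1_4 = 115, y1_4 = 240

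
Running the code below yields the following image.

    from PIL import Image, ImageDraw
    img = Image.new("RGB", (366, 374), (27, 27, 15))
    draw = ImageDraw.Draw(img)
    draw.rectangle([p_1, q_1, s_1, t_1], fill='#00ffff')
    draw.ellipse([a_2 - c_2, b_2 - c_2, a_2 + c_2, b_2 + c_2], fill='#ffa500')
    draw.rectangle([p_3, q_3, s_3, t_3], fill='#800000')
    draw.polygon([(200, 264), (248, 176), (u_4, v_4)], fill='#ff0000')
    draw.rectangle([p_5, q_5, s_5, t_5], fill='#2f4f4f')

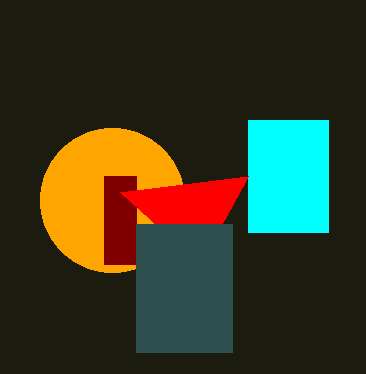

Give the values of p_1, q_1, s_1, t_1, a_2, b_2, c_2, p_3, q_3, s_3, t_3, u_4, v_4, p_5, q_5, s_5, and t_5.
p_1 = 248, q_1 = 120, s_1 = 328, t_1 = 232, a_2 = 112, b_2 = 200, c_2 = 72, p_3 = 104, q_3 = 176, s_3 = 136, t_3 = 264, u_4 = 120, v_4 = 192, p_5 = 136, q_5 = 224, s_5 = 232, t_5 = 352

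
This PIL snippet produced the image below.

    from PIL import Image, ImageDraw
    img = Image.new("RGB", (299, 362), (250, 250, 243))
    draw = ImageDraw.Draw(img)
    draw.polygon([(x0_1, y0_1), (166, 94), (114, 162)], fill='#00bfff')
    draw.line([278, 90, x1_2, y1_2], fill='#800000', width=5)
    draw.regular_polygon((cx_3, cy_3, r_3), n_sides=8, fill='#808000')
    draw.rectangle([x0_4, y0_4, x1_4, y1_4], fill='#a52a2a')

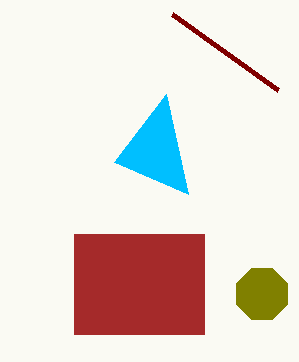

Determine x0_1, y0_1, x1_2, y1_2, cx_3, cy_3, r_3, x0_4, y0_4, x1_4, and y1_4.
x0_1 = 188; y0_1 = 194; x1_2 = 172; y1_2 = 14; cx_3 = 262; cy_3 = 294; r_3 = 28; x0_4 = 74; y0_4 = 234; x1_4 = 204; y1_4 = 334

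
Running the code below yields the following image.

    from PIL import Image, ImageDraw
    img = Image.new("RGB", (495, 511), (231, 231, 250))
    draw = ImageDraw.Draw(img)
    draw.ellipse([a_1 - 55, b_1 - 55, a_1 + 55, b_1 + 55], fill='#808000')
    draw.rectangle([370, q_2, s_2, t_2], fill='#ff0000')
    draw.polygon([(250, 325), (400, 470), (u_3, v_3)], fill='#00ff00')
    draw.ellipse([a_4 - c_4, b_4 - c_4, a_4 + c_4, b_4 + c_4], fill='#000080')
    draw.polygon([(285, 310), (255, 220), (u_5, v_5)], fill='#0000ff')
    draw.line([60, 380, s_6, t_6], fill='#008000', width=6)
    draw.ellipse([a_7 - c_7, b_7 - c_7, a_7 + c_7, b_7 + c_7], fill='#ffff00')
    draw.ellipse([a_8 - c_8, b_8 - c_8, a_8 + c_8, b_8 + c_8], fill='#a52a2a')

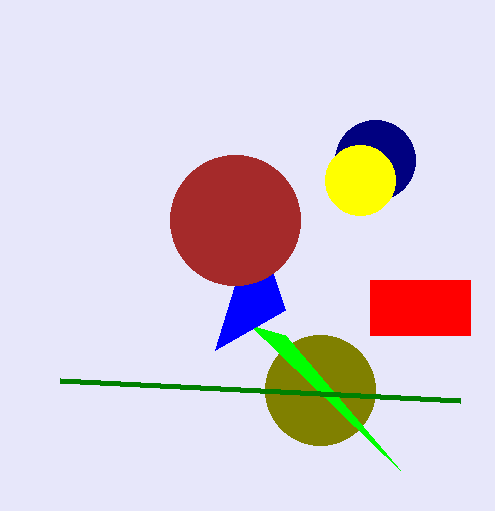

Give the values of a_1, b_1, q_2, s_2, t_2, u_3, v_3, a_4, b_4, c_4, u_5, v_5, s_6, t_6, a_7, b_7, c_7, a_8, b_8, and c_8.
a_1 = 320
b_1 = 390
q_2 = 280
s_2 = 470
t_2 = 335
u_3 = 285
v_3 = 335
a_4 = 375
b_4 = 160
c_4 = 40
u_5 = 215
v_5 = 350
s_6 = 460
t_6 = 400
a_7 = 360
b_7 = 180
c_7 = 35
a_8 = 235
b_8 = 220
c_8 = 65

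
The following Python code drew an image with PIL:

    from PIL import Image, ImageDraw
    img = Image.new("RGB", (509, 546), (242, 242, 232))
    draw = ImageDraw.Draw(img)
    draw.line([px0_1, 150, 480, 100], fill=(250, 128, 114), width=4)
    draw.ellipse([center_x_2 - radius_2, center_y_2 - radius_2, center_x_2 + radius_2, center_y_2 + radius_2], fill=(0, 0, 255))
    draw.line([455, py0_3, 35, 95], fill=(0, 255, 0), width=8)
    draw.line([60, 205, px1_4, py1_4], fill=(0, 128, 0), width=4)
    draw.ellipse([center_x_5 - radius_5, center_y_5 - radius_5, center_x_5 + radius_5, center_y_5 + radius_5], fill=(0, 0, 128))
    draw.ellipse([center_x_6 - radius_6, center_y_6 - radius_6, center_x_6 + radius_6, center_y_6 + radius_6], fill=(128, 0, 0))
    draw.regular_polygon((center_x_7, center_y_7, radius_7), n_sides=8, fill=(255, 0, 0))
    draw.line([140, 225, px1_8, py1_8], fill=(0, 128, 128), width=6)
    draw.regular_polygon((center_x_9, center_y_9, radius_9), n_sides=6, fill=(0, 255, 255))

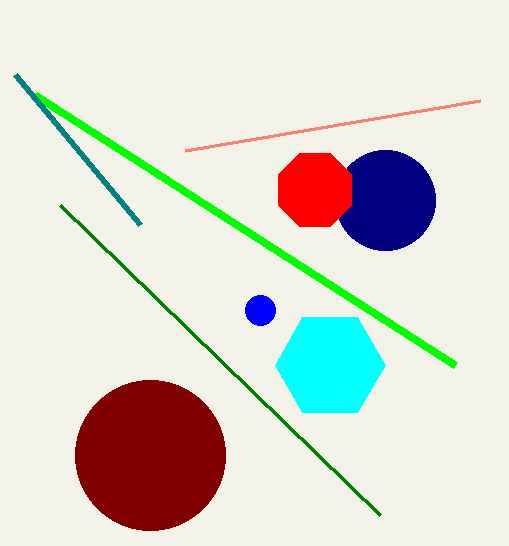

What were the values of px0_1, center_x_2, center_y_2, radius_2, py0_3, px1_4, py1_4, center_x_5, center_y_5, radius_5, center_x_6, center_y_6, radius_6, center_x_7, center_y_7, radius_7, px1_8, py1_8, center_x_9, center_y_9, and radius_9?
px0_1 = 185
center_x_2 = 260
center_y_2 = 310
radius_2 = 15
py0_3 = 365
px1_4 = 380
py1_4 = 515
center_x_5 = 385
center_y_5 = 200
radius_5 = 50
center_x_6 = 150
center_y_6 = 455
radius_6 = 75
center_x_7 = 315
center_y_7 = 190
radius_7 = 40
px1_8 = 15
py1_8 = 75
center_x_9 = 330
center_y_9 = 365
radius_9 = 55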